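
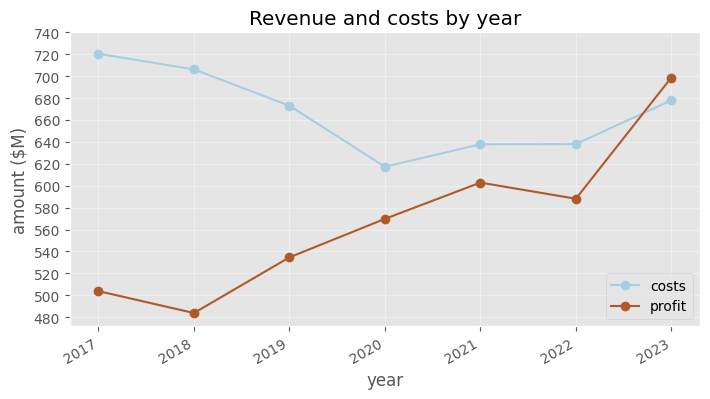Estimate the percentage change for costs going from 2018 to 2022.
≈ -8.6%

2018 ≈ 700, 2022 ≈ 640; (640 − 700) / 700 ≈ -8.6%.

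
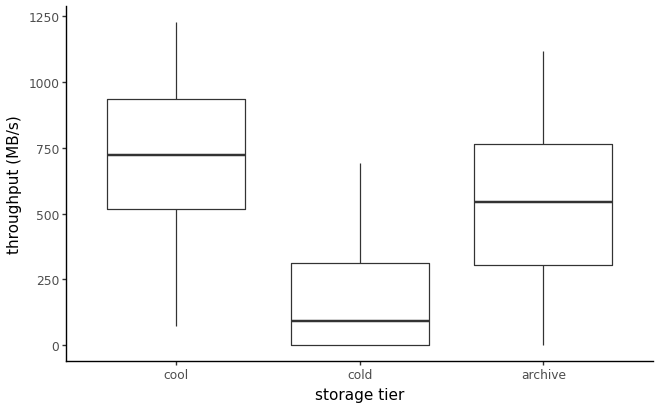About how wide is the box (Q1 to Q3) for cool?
Q3 ≈ 950, Q1 ≈ 500; IQR ≈ 450.

≈ 450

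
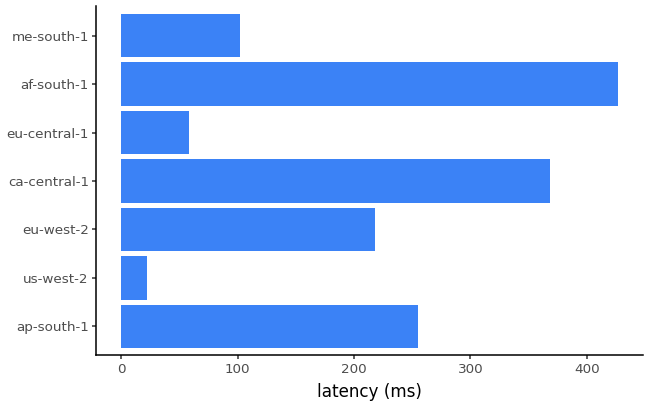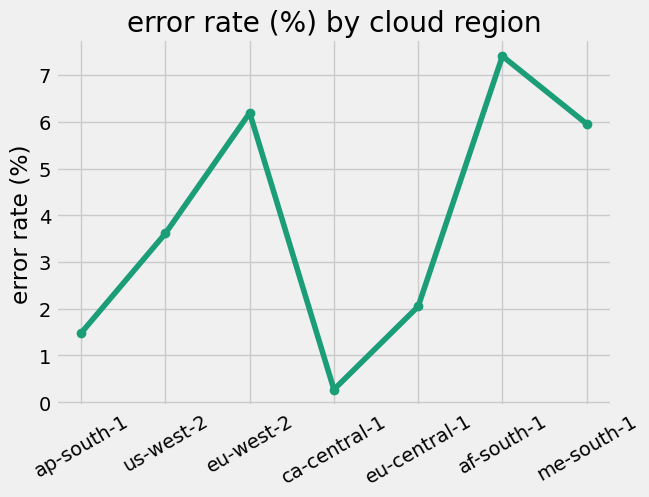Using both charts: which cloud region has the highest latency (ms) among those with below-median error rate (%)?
ca-central-1

Chart 2 median error rate (%) ≈ 4; below-median cloud regions: ap-south-1, ca-central-1, eu-central-1. Among those, ca-central-1 has the highest latency (ms) (≈ 350).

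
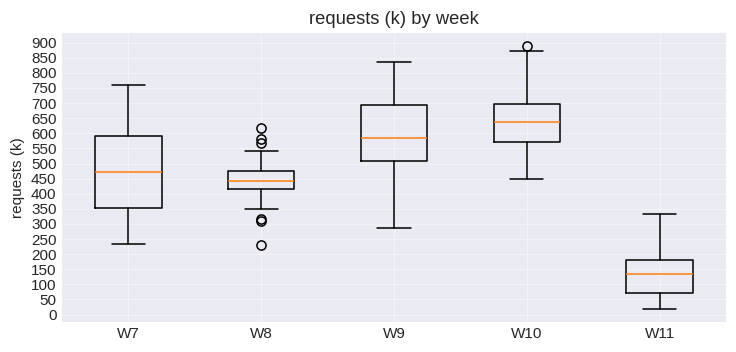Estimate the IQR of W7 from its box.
Q3 ≈ 600, Q1 ≈ 350; IQR ≈ 250.

≈ 250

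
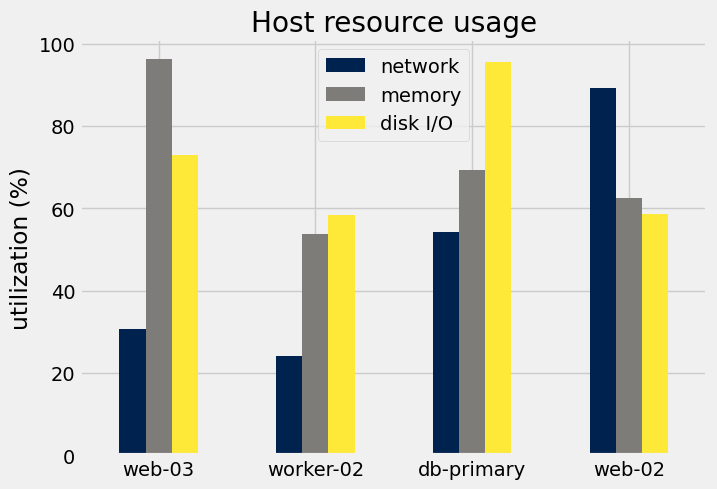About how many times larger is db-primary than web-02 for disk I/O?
≈ 1.67×

db-primary ≈ 100, web-02 ≈ 60; 100/60 ≈ 1.67.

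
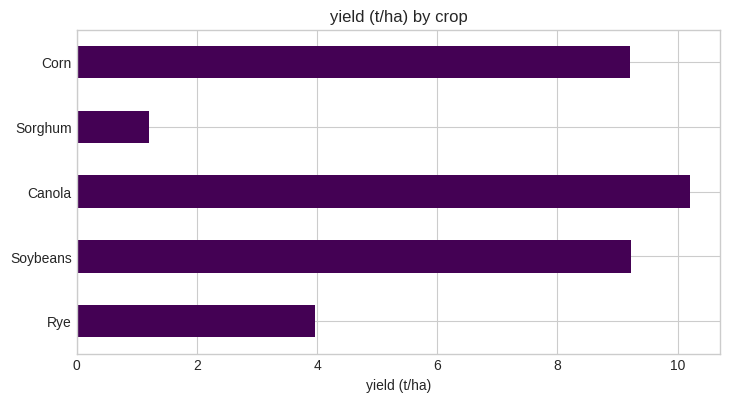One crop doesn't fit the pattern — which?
Sorghum ≈ 1; the rest sit between ≈ 4 and ≈ 10.

Sorghum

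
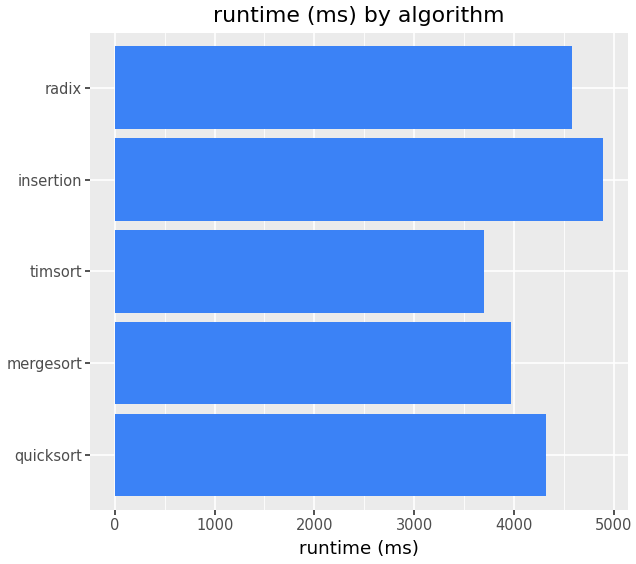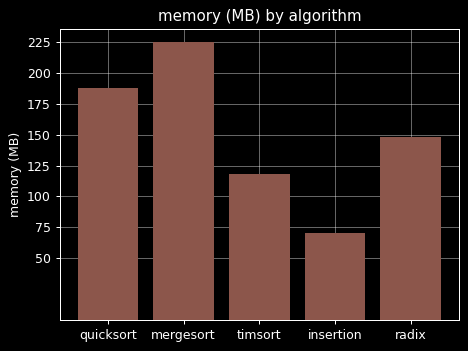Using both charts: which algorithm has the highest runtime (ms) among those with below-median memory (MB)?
Chart 2 median memory (MB) ≈ 150; below-median algorithms: timsort, insertion. Among those, insertion has the highest runtime (ms) (≈ 5000).

insertion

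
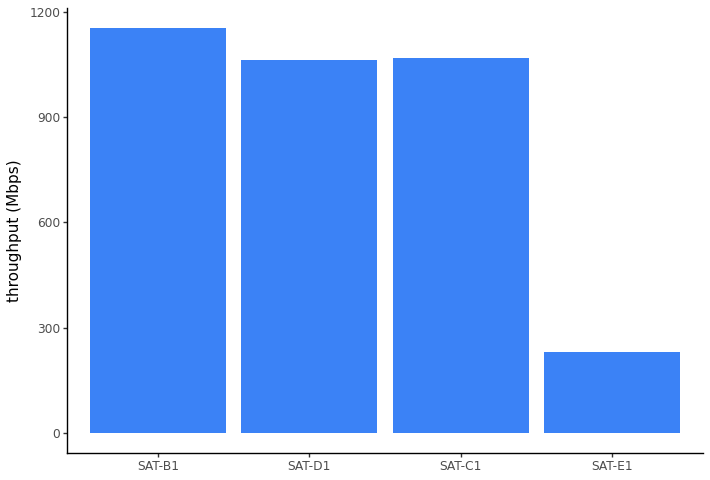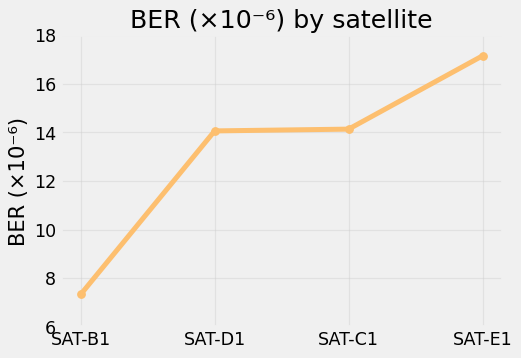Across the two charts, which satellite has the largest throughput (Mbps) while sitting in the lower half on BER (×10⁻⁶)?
SAT-B1

Chart 2 median BER (×10⁻⁶) ≈ 14; below-median satellites: SAT-B1, SAT-D1. Among those, SAT-B1 has the highest throughput (Mbps) (≈ 1200).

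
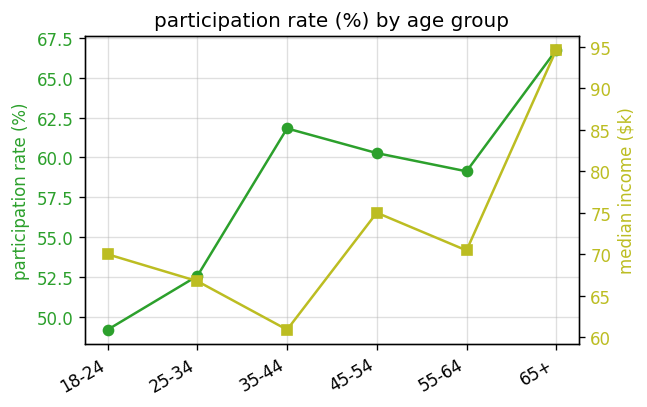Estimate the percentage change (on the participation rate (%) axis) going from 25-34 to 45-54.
≈ +15.4%

25-34 ≈ 52, 45-54 ≈ 60; (60 − 52) / 52 ≈ +15.4%.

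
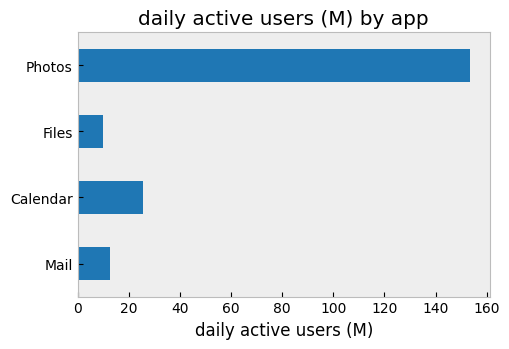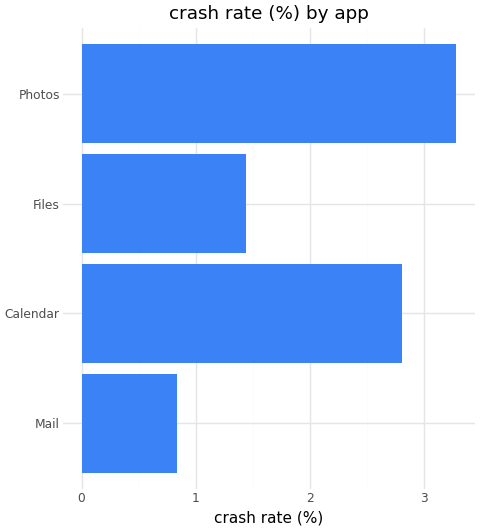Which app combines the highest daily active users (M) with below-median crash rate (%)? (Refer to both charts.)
Mail

Chart 2 median crash rate (%) ≈ 2; below-median apps: Mail, Files. Among those, Mail has the highest daily active users (M) (≈ 20).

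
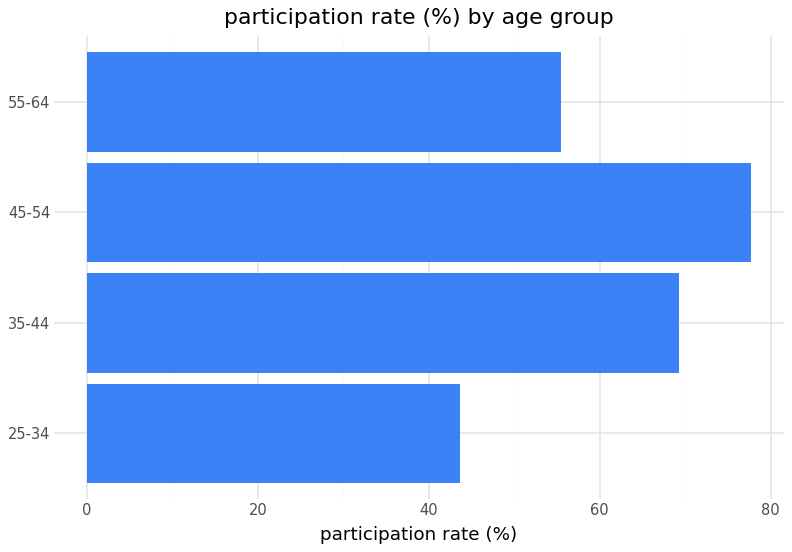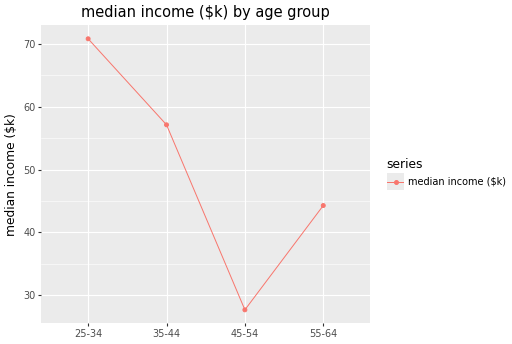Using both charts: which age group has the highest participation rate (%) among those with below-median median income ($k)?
Chart 2 median median income ($k) ≈ 50; below-median age groups: 45-54, 55-64. Among those, 45-54 has the highest participation rate (%) (≈ 80).

45-54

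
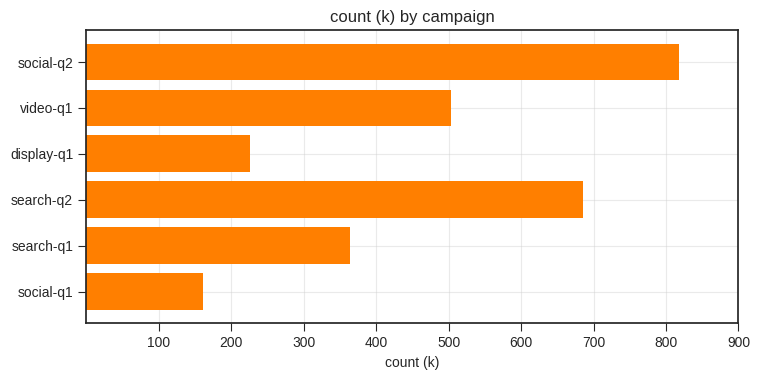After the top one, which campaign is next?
Top 3: social-q2 ≈ 800, search-q2 ≈ 700, video-q1 ≈ 500.

search-q2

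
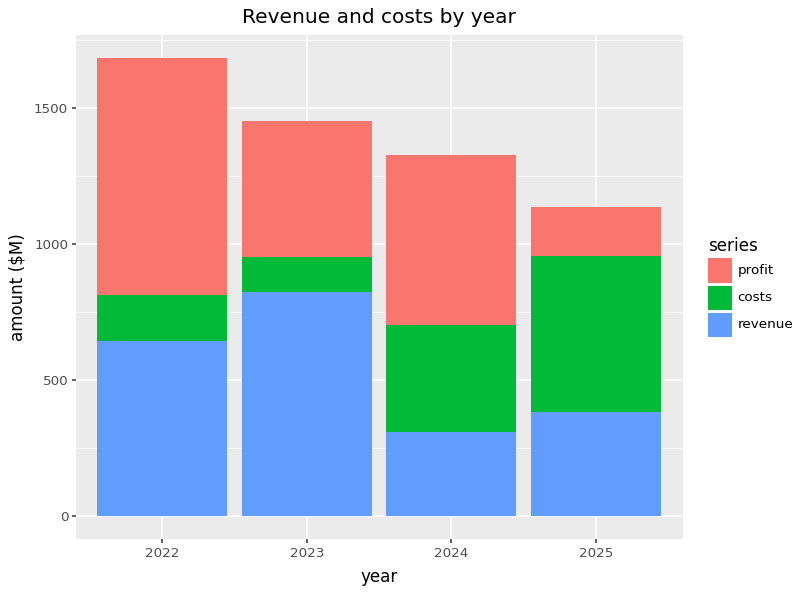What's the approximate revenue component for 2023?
revenue top ≈ 800, bottom ≈ 0; segment ≈ 800.

≈ 800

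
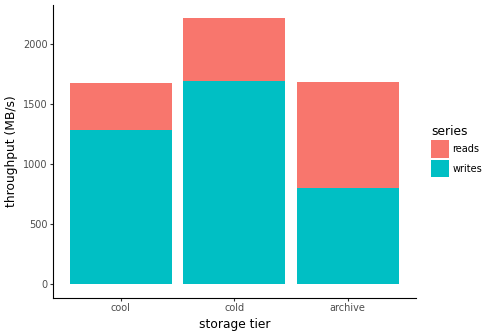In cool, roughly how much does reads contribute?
reads top ≈ 1600, bottom ≈ 1200; segment ≈ 400.

≈ 400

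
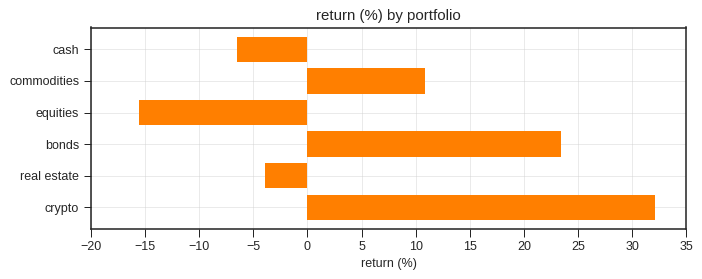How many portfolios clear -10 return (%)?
Above -10: cash, commodities, bonds, real estate, crypto.

5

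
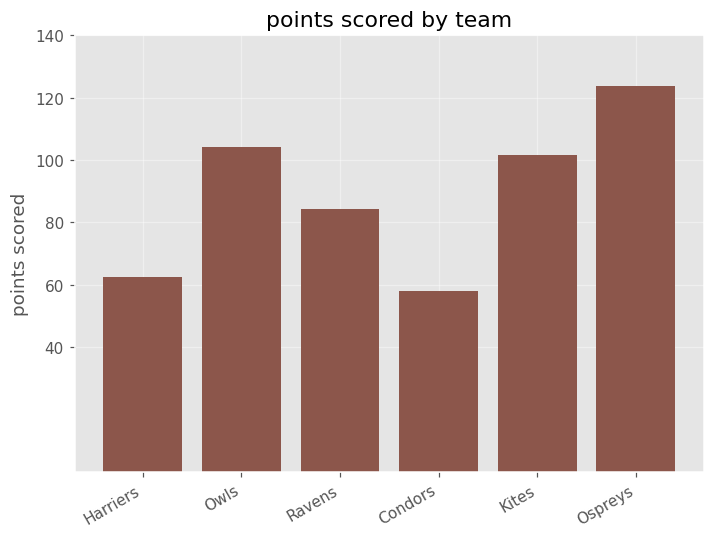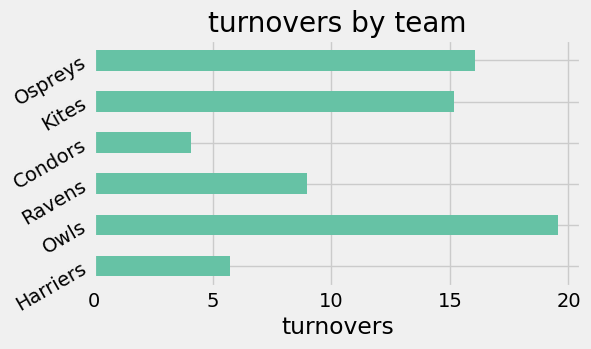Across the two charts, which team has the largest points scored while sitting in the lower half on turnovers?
Ravens

Chart 2 median turnovers ≈ 12; below-median teams: Harriers, Ravens, Condors. Among those, Ravens has the highest points scored (≈ 80).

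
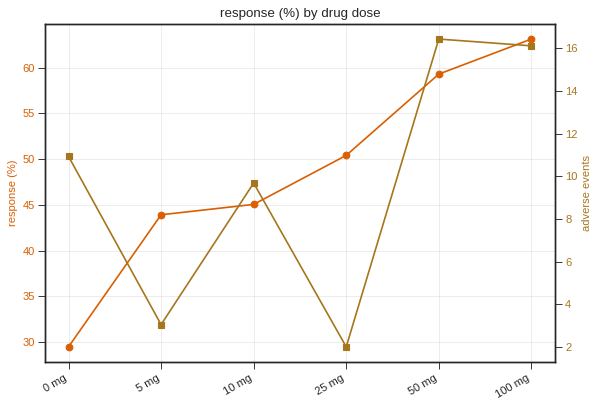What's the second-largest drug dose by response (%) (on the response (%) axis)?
50 mg

Top 3 (on the response (%) axis): 100 mg ≈ 65, 50 mg ≈ 60, 25 mg ≈ 50.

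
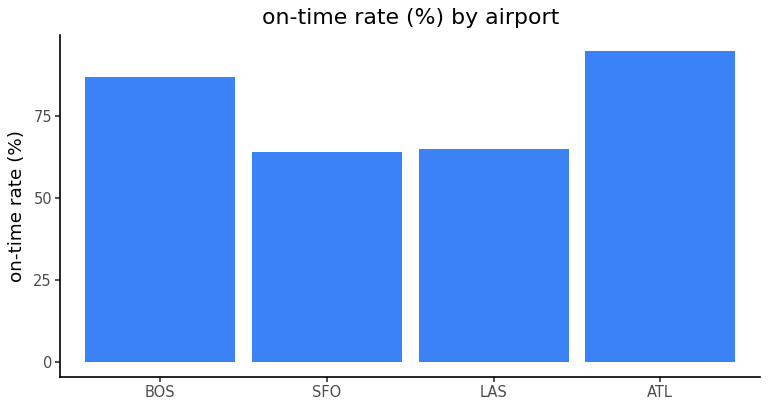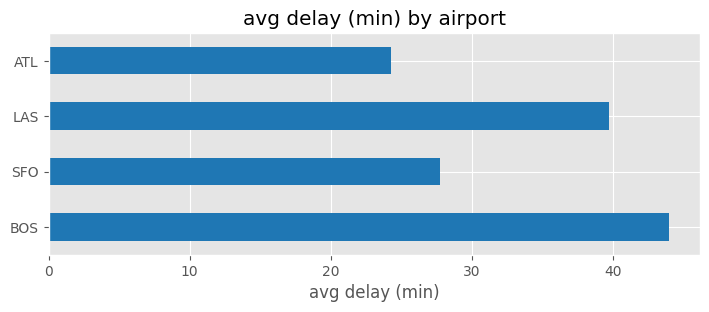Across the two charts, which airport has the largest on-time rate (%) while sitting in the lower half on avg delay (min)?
Chart 2 median avg delay (min) ≈ 35; below-median airports: SFO, ATL. Among those, ATL has the highest on-time rate (%) (≈ 90).

ATL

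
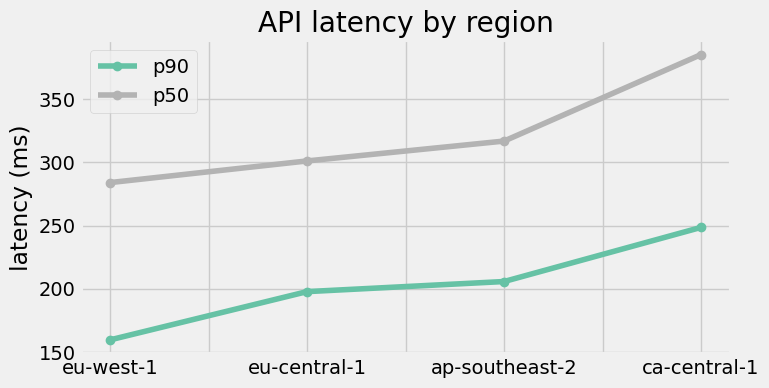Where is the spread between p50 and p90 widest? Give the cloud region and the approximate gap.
ca-central-1, ≈ 140 ms

ca-central-1: p50 ≈ 380, p90 ≈ 240 → gap ≈ 140. Next-largest (eu-west-1) is only ≈ 120.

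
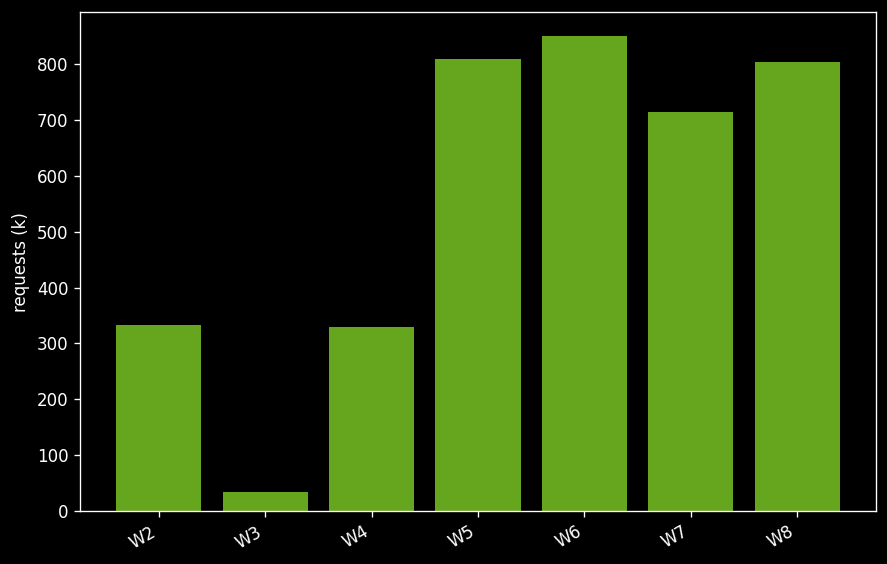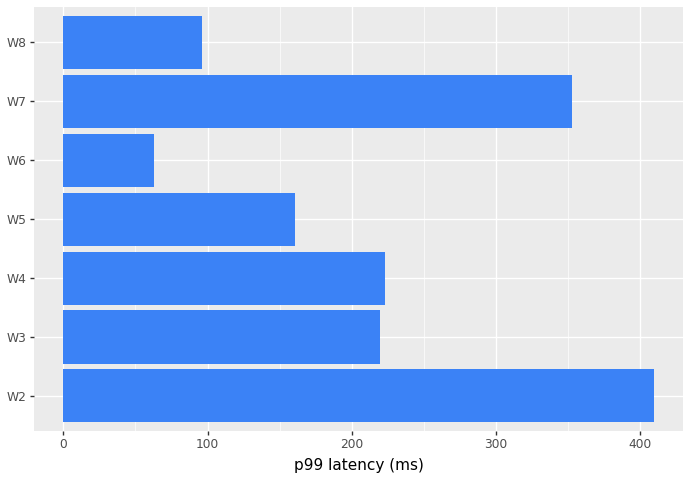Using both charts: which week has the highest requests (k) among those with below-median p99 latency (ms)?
Chart 2 median p99 latency (ms) ≈ 200; below-median weeks: W5, W6, W8. Among those, W6 has the highest requests (k) (≈ 900).

W6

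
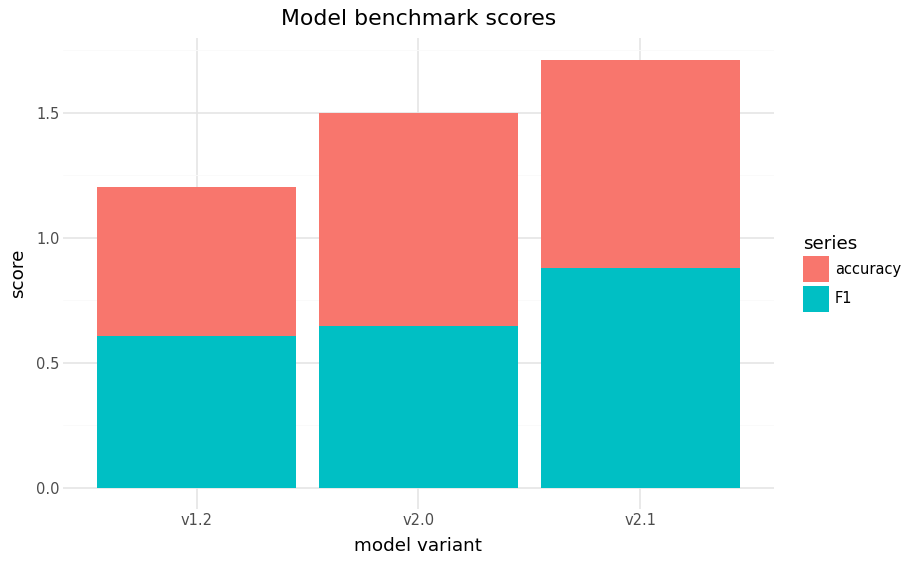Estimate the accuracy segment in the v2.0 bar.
≈ 0.8

accuracy top ≈ 1.4, bottom ≈ 0.6; segment ≈ 0.8.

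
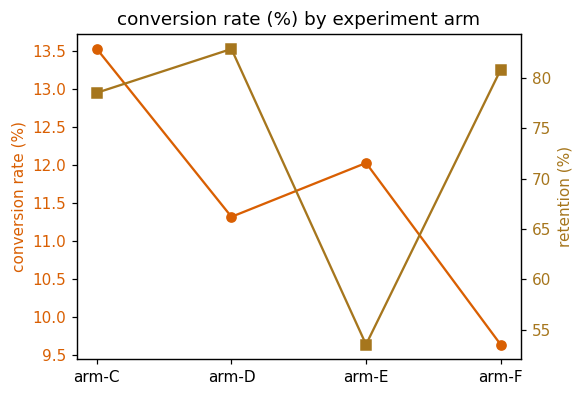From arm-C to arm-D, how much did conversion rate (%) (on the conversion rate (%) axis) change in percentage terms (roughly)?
≈ -14.8%

arm-C ≈ 13.5, arm-D ≈ 11.5; (11.5 − 13.5) / 13.5 ≈ -14.8%.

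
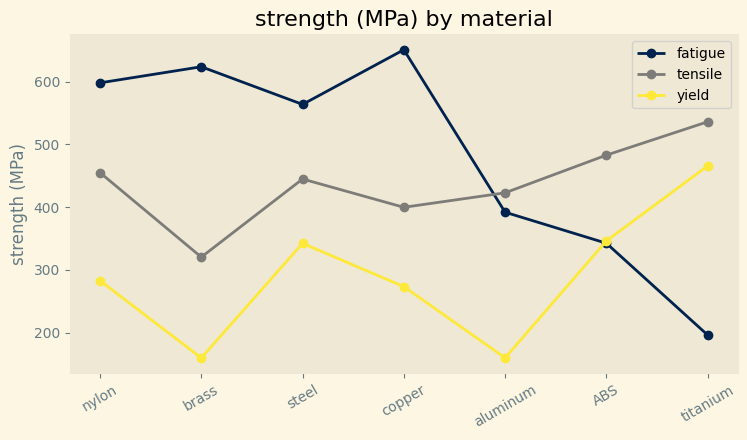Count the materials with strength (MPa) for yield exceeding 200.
Above 200: nylon, steel, copper, ABS, titanium.

5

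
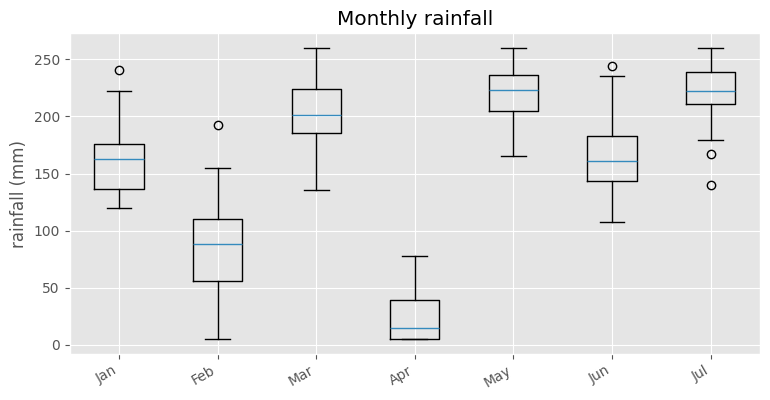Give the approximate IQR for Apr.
Q3 ≈ 40, Q1 ≈ 0; IQR ≈ 40.

≈ 40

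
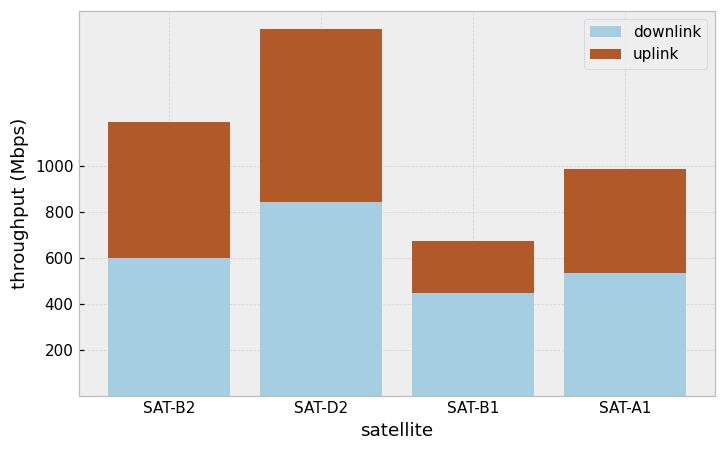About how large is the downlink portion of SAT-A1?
≈ 600

downlink top ≈ 600, bottom ≈ 0; segment ≈ 600.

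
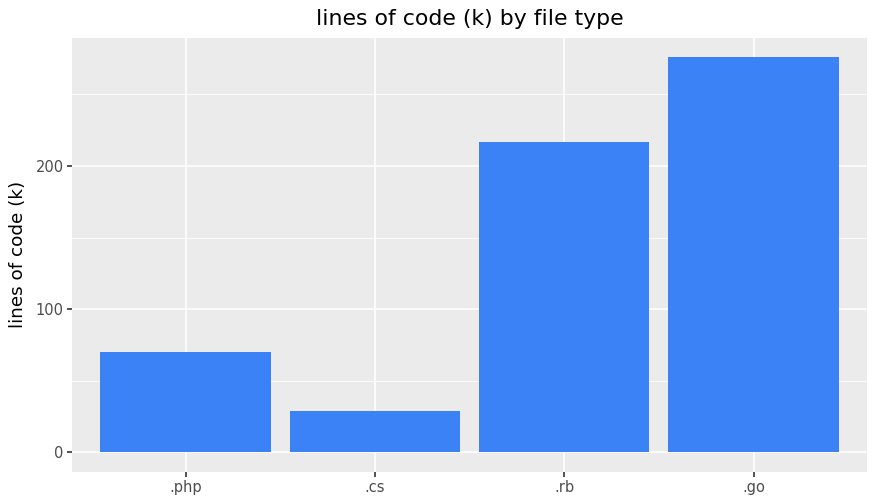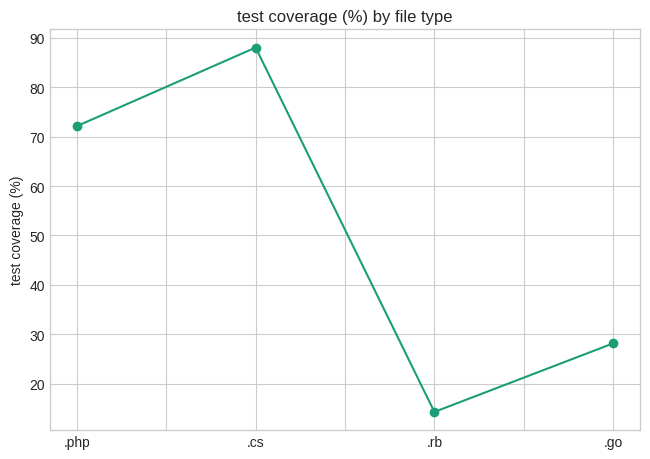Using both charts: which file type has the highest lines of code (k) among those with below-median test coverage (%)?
.go

Chart 2 median test coverage (%) ≈ 50; below-median file types: .rb, .go. Among those, .go has the highest lines of code (k) (≈ 300).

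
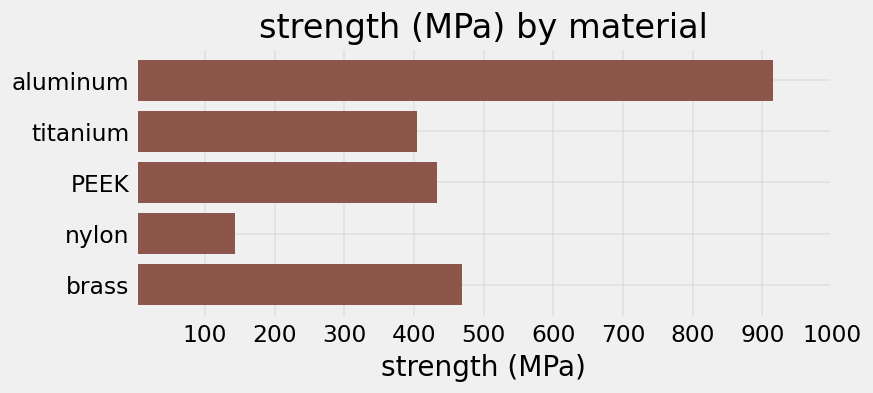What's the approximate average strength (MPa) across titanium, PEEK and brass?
≈ 433

(400 + 400 + 500) / 3 ≈ 433.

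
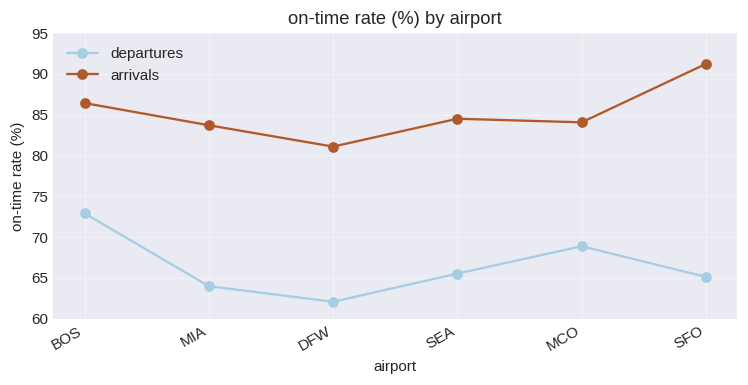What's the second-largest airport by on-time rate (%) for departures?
Top 3 for departures: BOS ≈ 75, MCO ≈ 70, SEA ≈ 65.

MCO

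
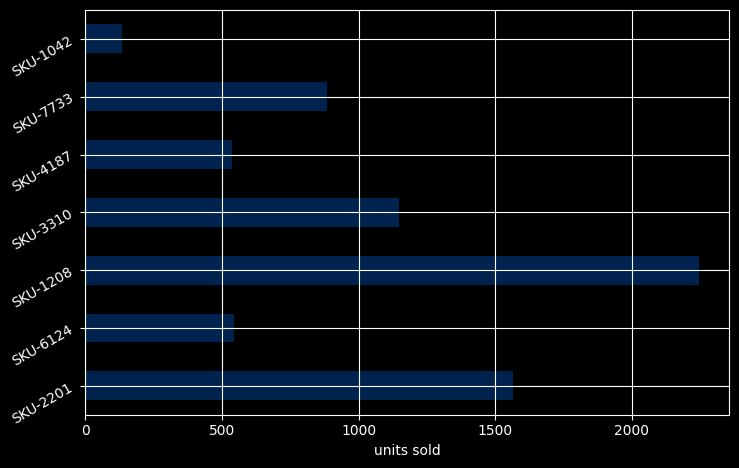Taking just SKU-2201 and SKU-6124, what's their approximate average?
(1600 + 600) / 2 ≈ 1100.

≈ 1100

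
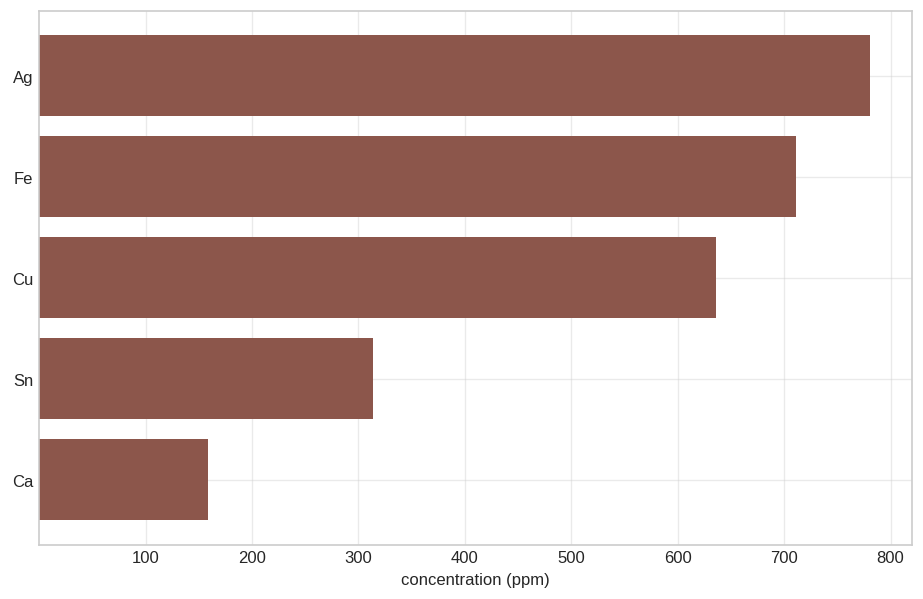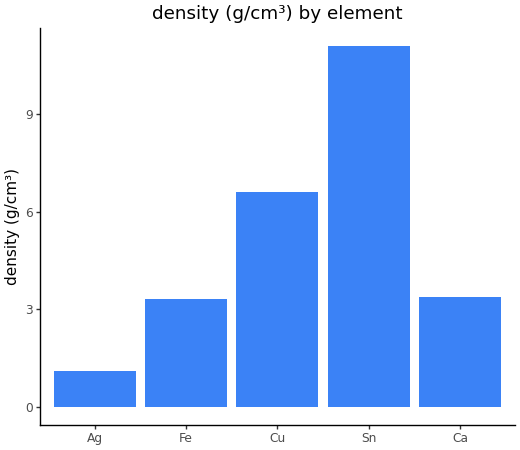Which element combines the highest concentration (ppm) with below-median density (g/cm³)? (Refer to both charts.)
Ag

Chart 2 median density (g/cm³) ≈ 4; below-median elements: Ag, Fe. Among those, Ag has the highest concentration (ppm) (≈ 800).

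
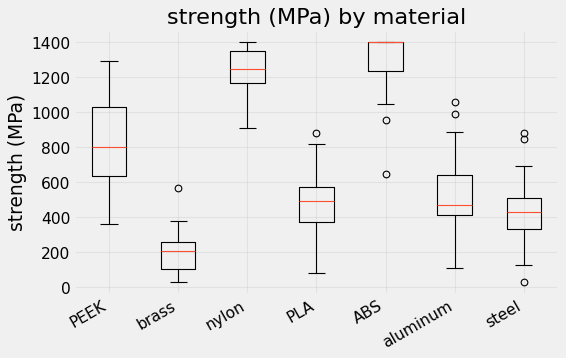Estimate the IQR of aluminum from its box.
Q3 ≈ 600, Q1 ≈ 400; IQR ≈ 200.

≈ 200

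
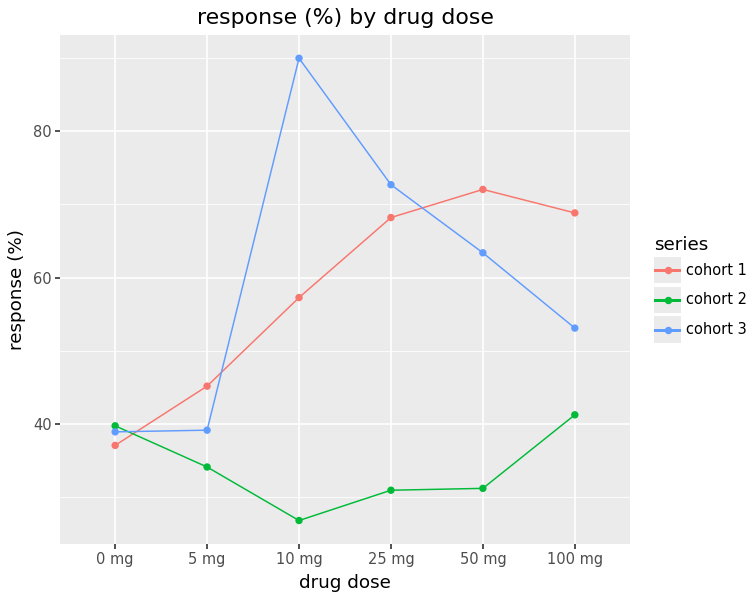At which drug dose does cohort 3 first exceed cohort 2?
5 mg

0 mg: cohort 3 ≈ 40 vs cohort 2 ≈ 40 (not yet); 5 mg: cohort 3 ≈ 40 vs cohort 2 ≈ 30 (first crossover).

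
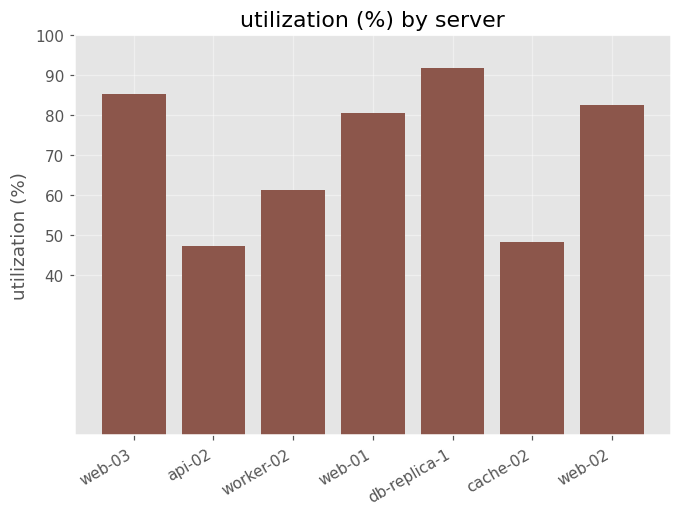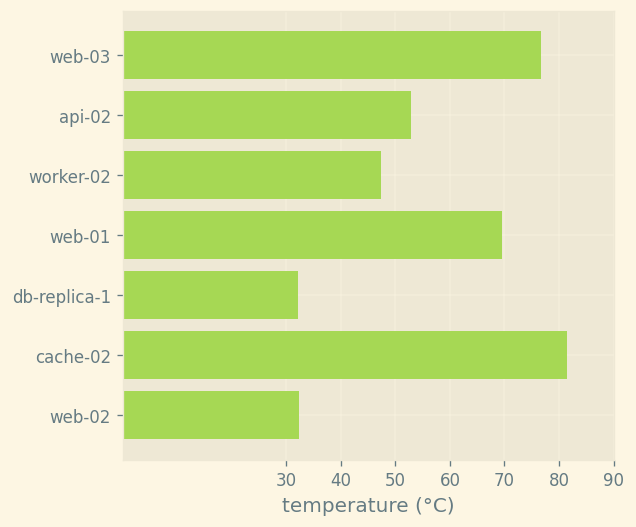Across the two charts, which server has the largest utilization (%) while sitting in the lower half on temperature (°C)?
Chart 2 median temperature (°C) ≈ 50; below-median servers: worker-02, db-replica-1, web-02. Among those, db-replica-1 has the highest utilization (%) (≈ 90).

db-replica-1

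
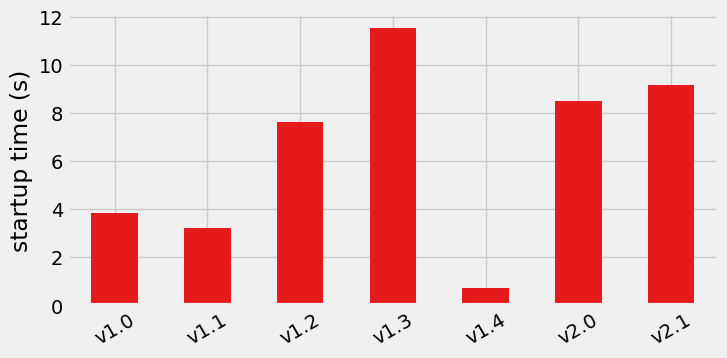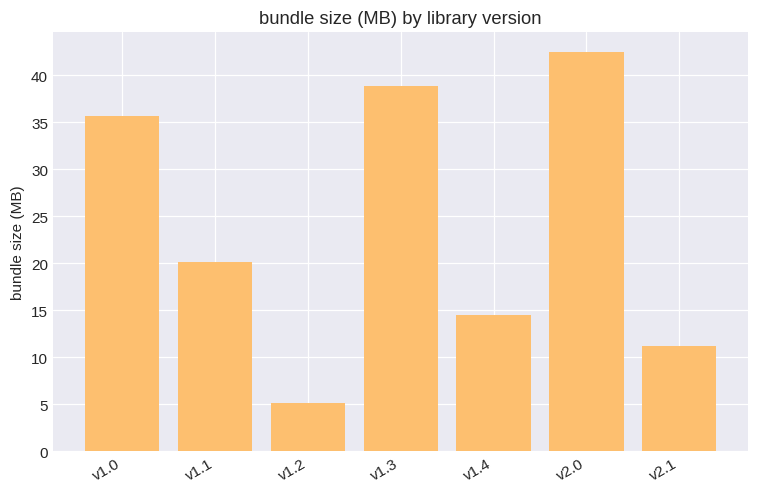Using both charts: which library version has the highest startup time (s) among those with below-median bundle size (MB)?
Chart 2 median bundle size (MB) ≈ 20; below-median library versions: v1.2, v1.4, v2.1. Among those, v2.1 has the highest startup time (s) (≈ 10).

v2.1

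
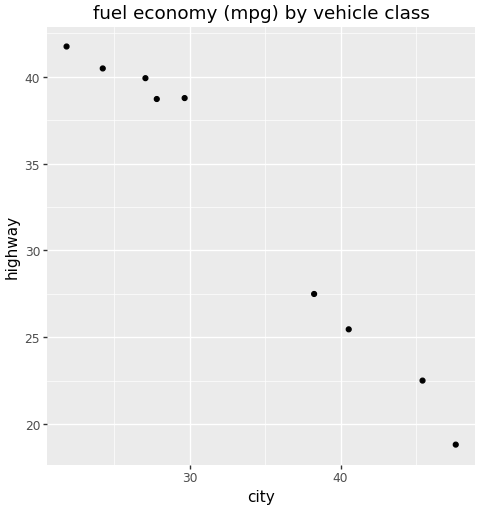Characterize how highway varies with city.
Points are negatively correlated; strong (|r| ≈ 1.0).

negative, strong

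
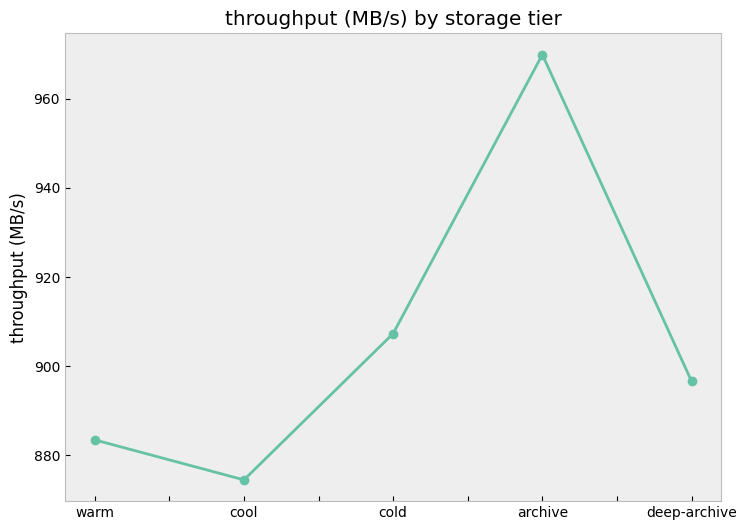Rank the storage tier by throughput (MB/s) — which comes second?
cold

Top 3: archive ≈ 970, cold ≈ 910, deep-archive ≈ 900.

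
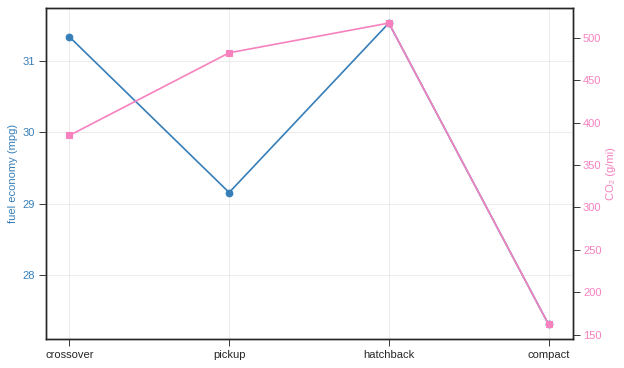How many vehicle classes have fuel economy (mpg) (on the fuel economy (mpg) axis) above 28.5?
Above 28.5: crossover, pickup, hatchback.

3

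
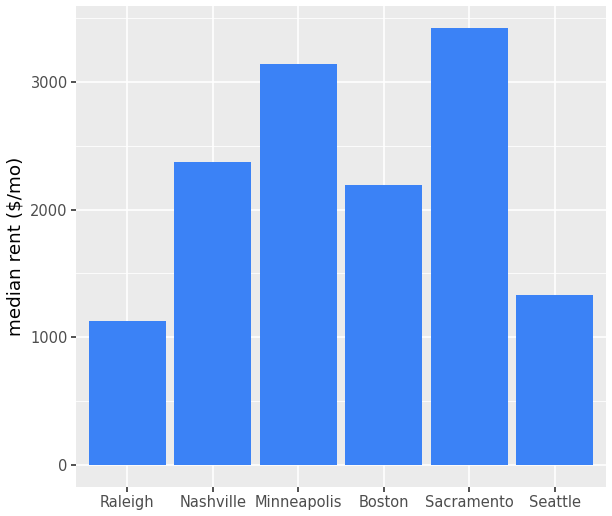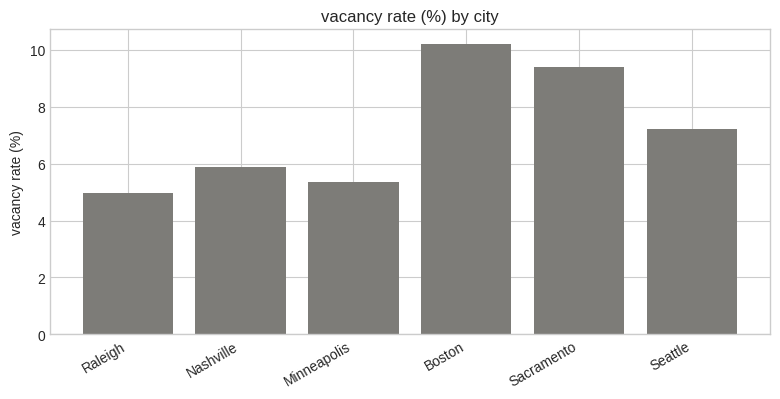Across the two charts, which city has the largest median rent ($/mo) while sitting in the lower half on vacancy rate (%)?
Minneapolis

Chart 2 median vacancy rate (%) ≈ 7; below-median cities: Raleigh, Nashville, Minneapolis. Among those, Minneapolis has the highest median rent ($/mo) (≈ 3000).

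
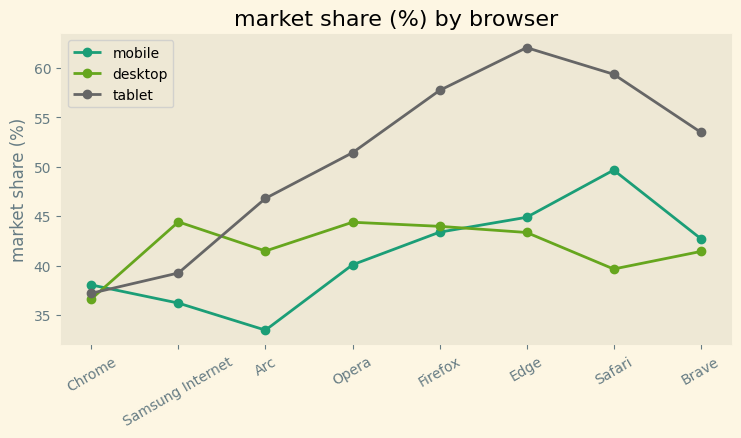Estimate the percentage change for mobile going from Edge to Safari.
Edge ≈ 45, Safari ≈ 50; (50 − 45) / 45 ≈ +11.1%.

≈ +11.1%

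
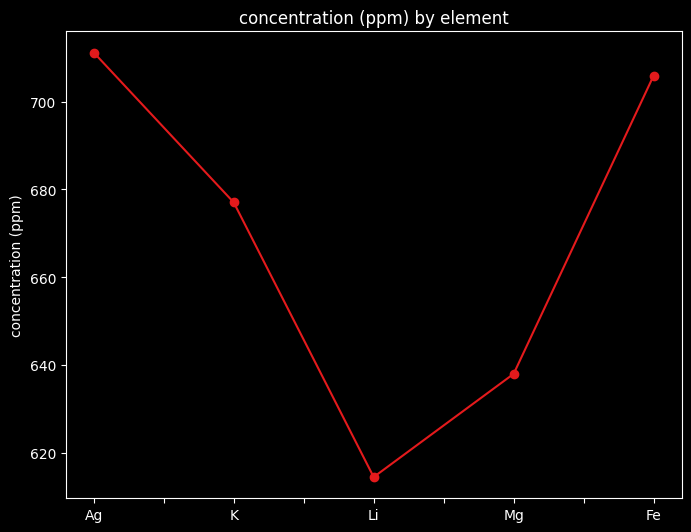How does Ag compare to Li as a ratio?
≈ 1.16×

Ag ≈ 710, Li ≈ 610; 710/610 ≈ 1.16.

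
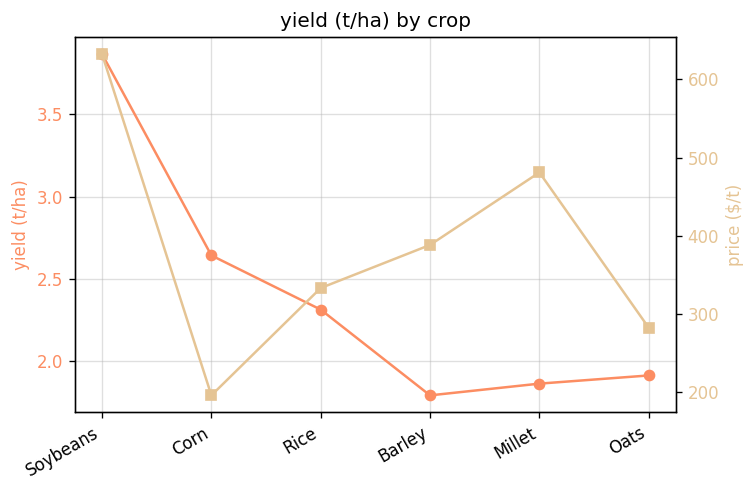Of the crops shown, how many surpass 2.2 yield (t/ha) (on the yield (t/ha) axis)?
Above 2.2: Soybeans, Corn, Rice.

3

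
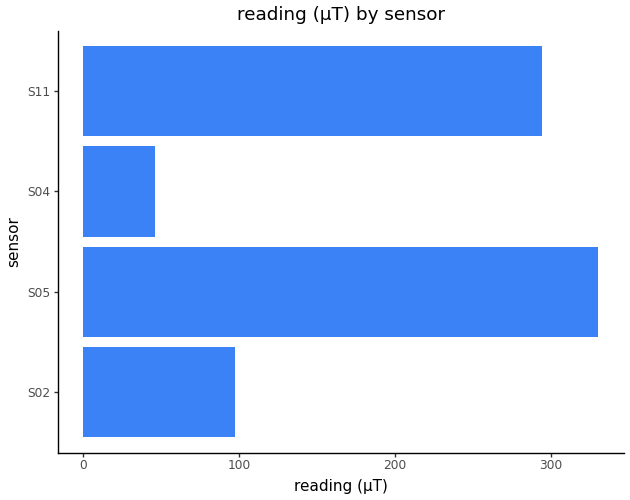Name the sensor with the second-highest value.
S11

Top 3: S05 ≈ 350, S11 ≈ 300, S02 ≈ 100.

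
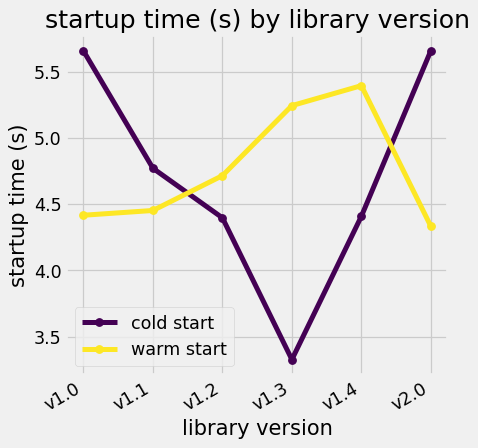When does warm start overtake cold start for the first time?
v1.2

v1.1: warm start ≈ 4.4 vs cold start ≈ 4.8 (not yet); v1.2: warm start ≈ 4.8 vs cold start ≈ 4.4 (first crossover).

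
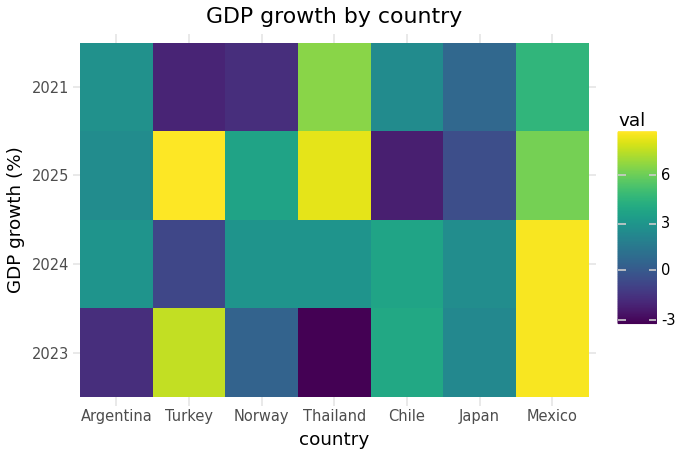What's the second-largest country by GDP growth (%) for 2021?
Mexico

Top 3 for 2021: Thailand ≈ 7, Mexico ≈ 5, Argentina ≈ 3.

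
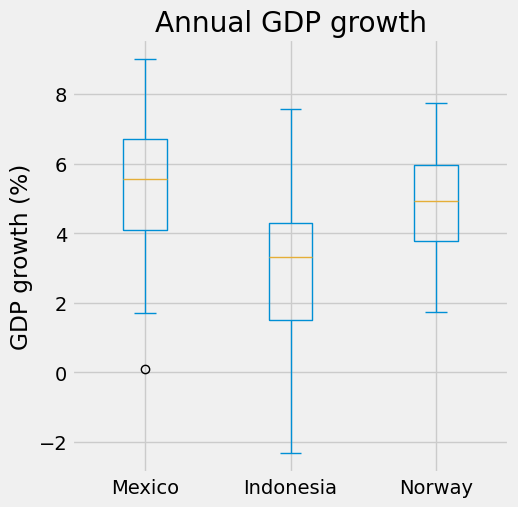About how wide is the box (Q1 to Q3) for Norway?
≈ 2.0

Q3 ≈ 6.0, Q1 ≈ 4.0; IQR ≈ 2.0.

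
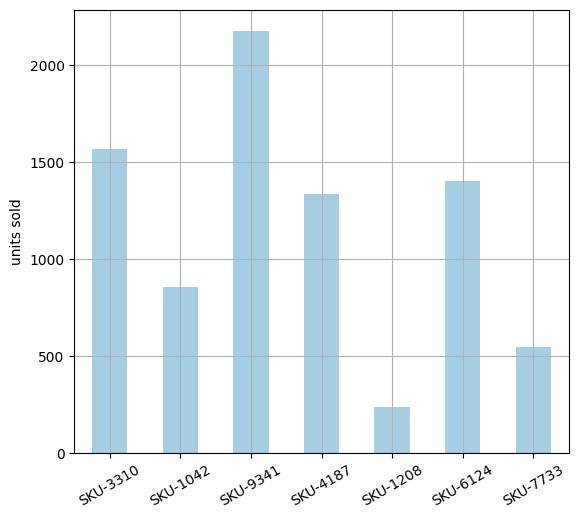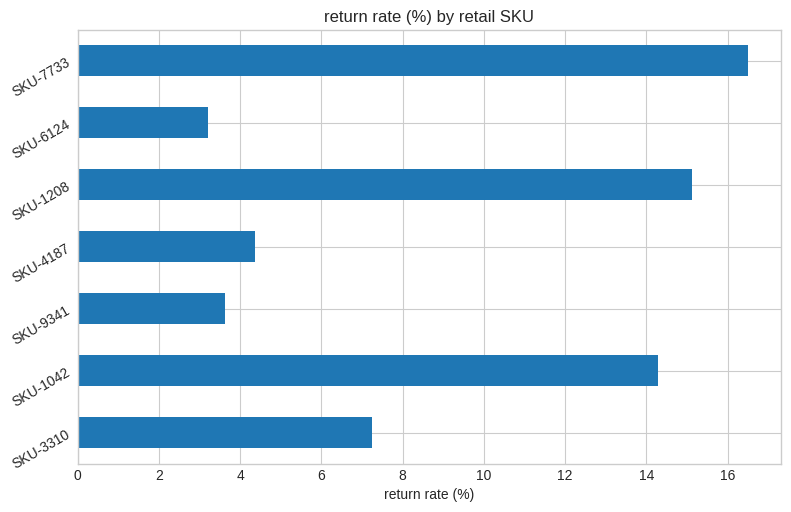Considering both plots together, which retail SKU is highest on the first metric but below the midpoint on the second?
Chart 2 median return rate (%) ≈ 8; below-median retail SKUs: SKU-9341, SKU-4187, SKU-6124. Among those, SKU-9341 has the highest units sold (≈ 2200).

SKU-9341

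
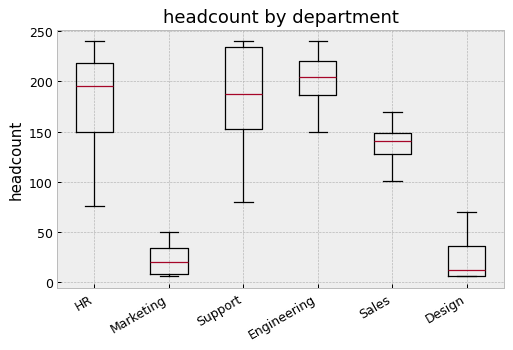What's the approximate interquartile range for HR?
≈ 80

Q3 ≈ 220, Q1 ≈ 140; IQR ≈ 80.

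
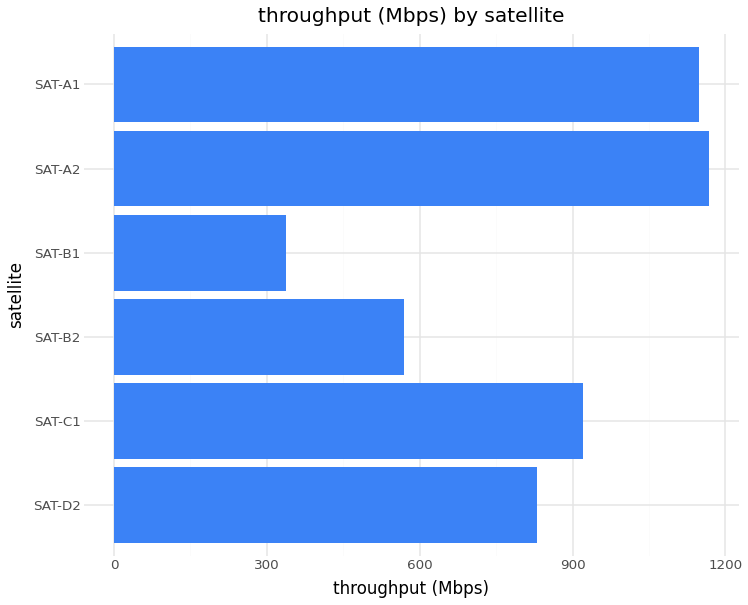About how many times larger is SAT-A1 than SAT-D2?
≈ 1.38×

SAT-A1 ≈ 1100, SAT-D2 ≈ 800; 1100/800 ≈ 1.38.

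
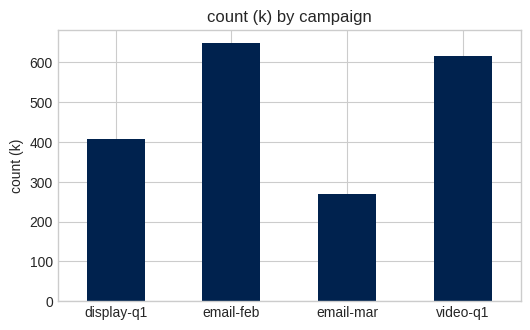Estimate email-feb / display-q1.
≈ 1.5×

email-feb ≈ 600, display-q1 ≈ 400; 600/400 ≈ 1.5.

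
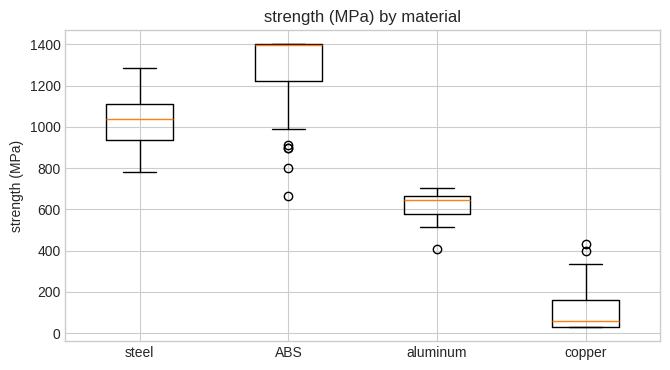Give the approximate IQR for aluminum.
Q3 ≈ 700, Q1 ≈ 600; IQR ≈ 100.

≈ 100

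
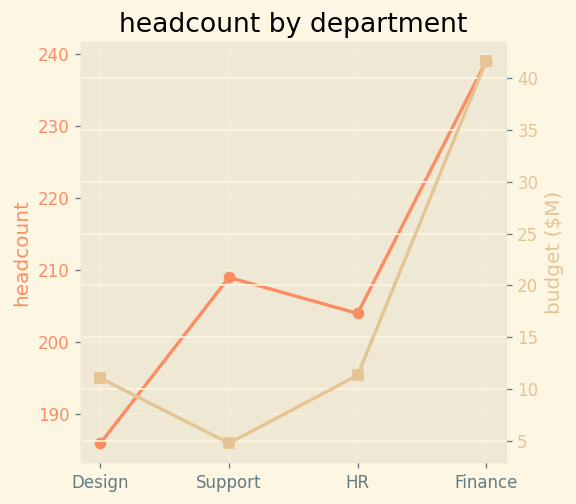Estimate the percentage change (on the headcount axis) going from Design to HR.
≈ +10.8%

Design ≈ 185, HR ≈ 205; (205 − 185) / 185 ≈ +10.8%.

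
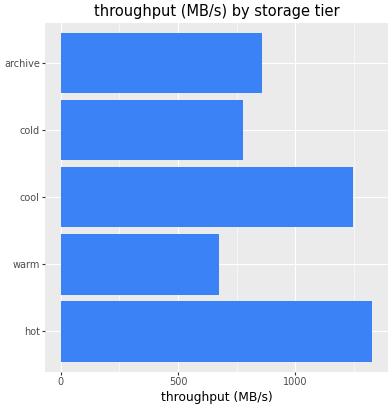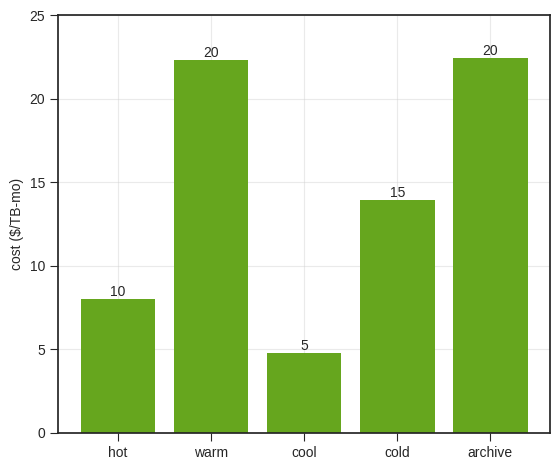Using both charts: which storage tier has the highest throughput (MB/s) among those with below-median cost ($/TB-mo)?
hot

Chart 2 median cost ($/TB-mo) ≈ 15; below-median storage tiers: hot, cool. Among those, hot has the highest throughput (MB/s) (≈ 1400).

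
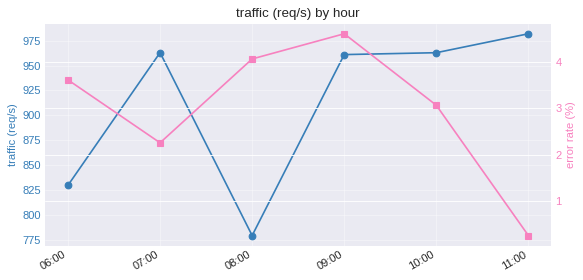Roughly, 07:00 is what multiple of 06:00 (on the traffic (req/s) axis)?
07:00 ≈ 960, 06:00 ≈ 820; 960/820 ≈ 1.17.

≈ 1.17×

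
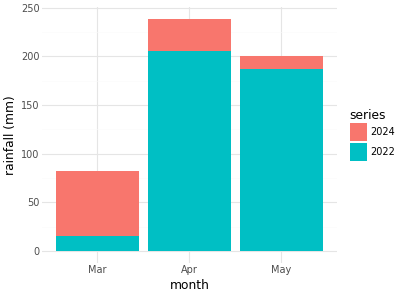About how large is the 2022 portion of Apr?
2022 top ≈ 200, bottom ≈ 0; segment ≈ 200.

≈ 200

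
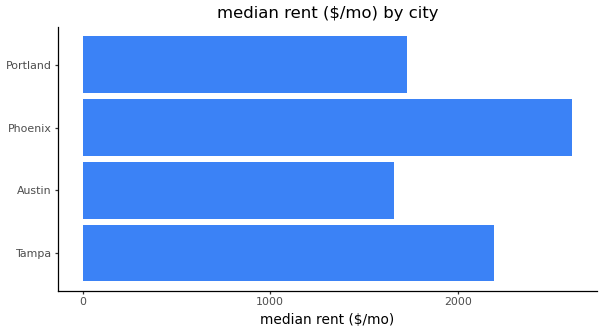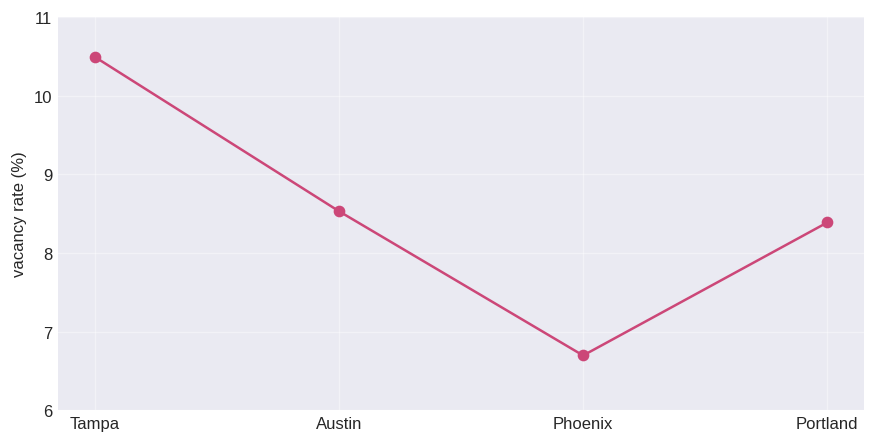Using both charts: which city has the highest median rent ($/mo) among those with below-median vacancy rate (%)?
Chart 2 median vacancy rate (%) ≈ 8; below-median cities: Phoenix, Portland. Among those, Phoenix has the highest median rent ($/mo) (≈ 2500).

Phoenix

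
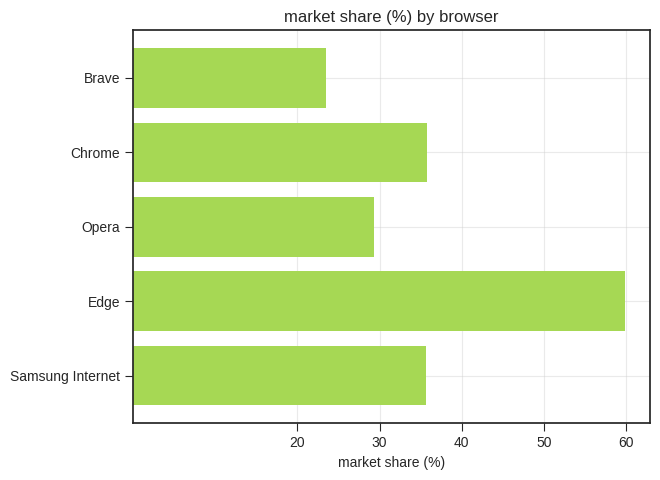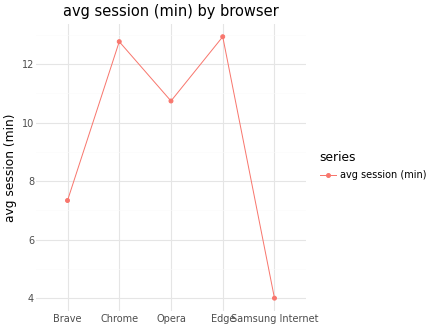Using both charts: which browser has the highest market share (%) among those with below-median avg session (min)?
Chart 2 median avg session (min) ≈ 10; below-median browsers: Brave, Samsung Internet. Among those, Samsung Internet has the highest market share (%) (≈ 40).

Samsung Internet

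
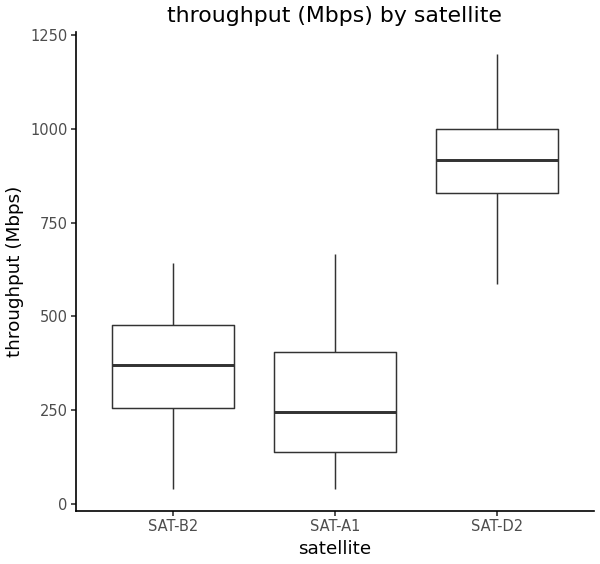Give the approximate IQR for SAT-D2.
Q3 ≈ 1000, Q1 ≈ 800; IQR ≈ 200.

≈ 200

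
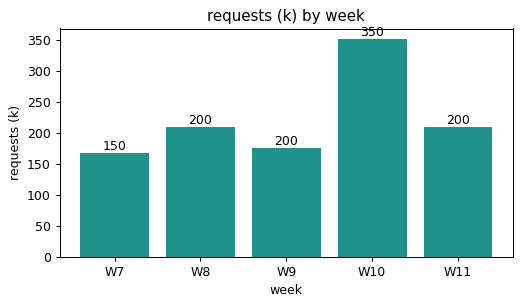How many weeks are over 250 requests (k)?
1

Above 250: W10.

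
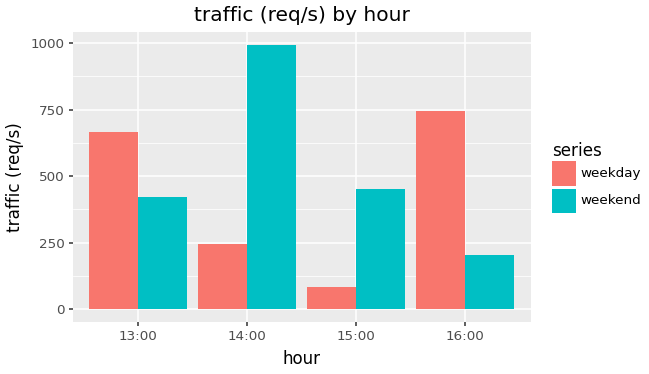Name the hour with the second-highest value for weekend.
15:00

Top 3 for weekend: 14:00 ≈ 1000, 15:00 ≈ 500, 13:00 ≈ 400.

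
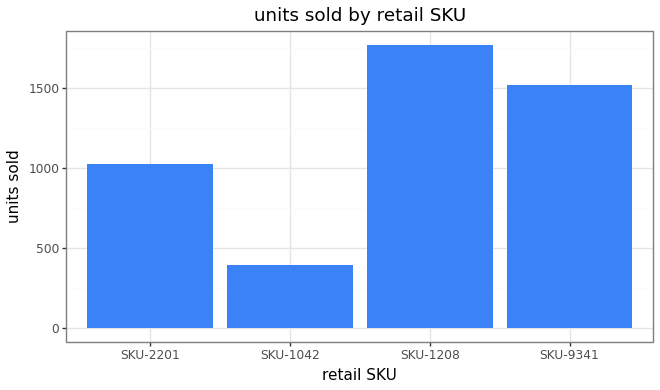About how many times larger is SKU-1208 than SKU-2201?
≈ 1.8×

SKU-1208 ≈ 1800, SKU-2201 ≈ 1000; 1800/1000 ≈ 1.8.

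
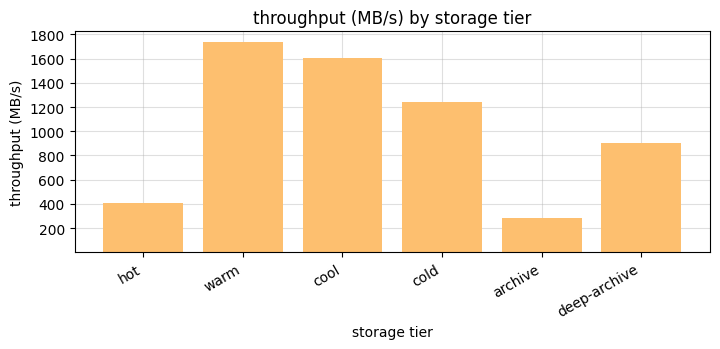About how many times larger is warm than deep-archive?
warm ≈ 1800, deep-archive ≈ 1000; 1800/1000 ≈ 1.8.

≈ 1.8×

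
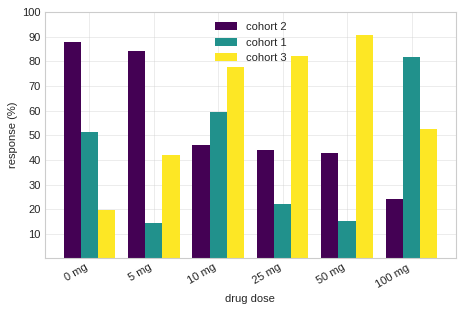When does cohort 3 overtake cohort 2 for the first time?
5 mg: cohort 3 ≈ 40 vs cohort 2 ≈ 80 (not yet); 10 mg: cohort 3 ≈ 80 vs cohort 2 ≈ 50 (first crossover).

10 mg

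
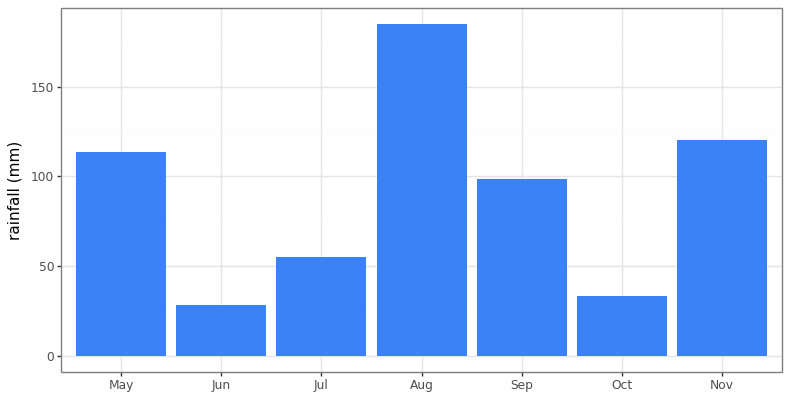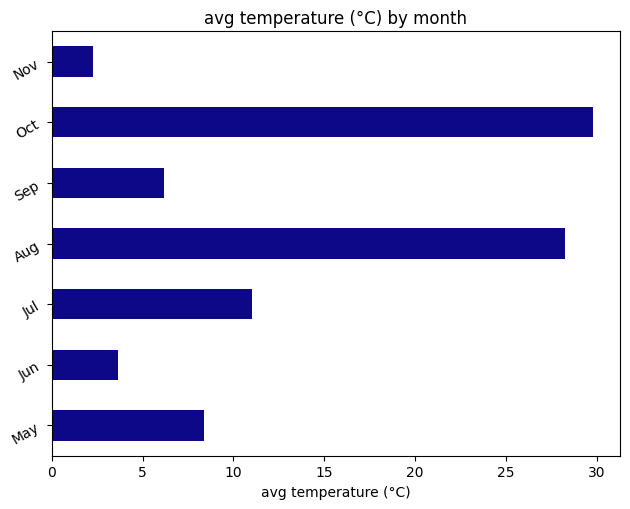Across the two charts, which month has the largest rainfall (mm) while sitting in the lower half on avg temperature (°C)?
Chart 2 median avg temperature (°C) ≈ 10; below-median months: Jun, Sep, Nov. Among those, Nov has the highest rainfall (mm) (≈ 120).

Nov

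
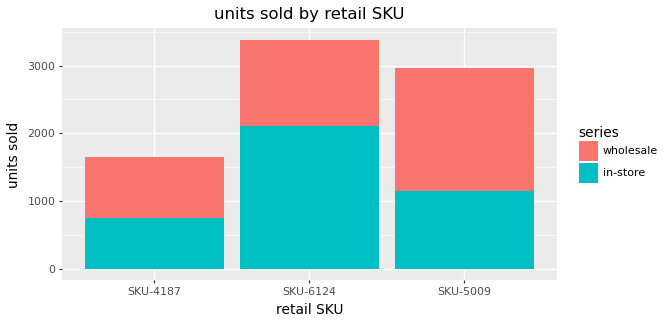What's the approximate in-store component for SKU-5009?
in-store top ≈ 1000, bottom ≈ 0; segment ≈ 1000.

≈ 1000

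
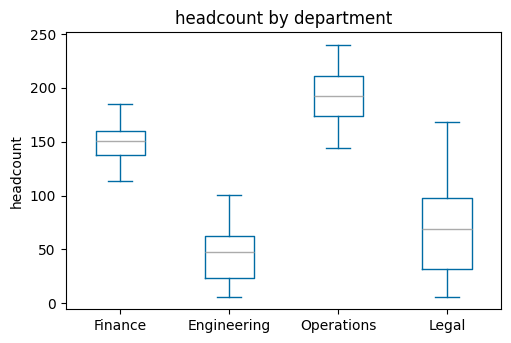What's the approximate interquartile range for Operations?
≈ 40

Q3 ≈ 220, Q1 ≈ 180; IQR ≈ 40.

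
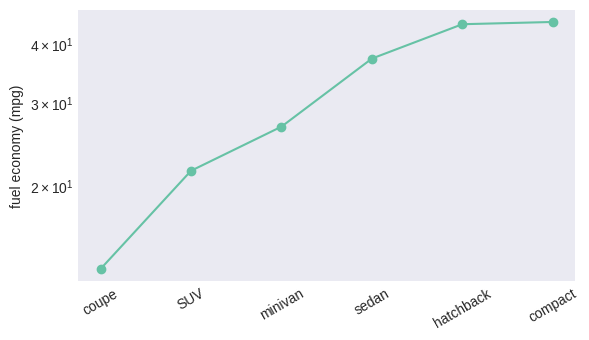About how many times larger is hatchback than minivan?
≈ 1.8×

hatchback ≈ 45, minivan ≈ 25; 45/25 ≈ 1.8.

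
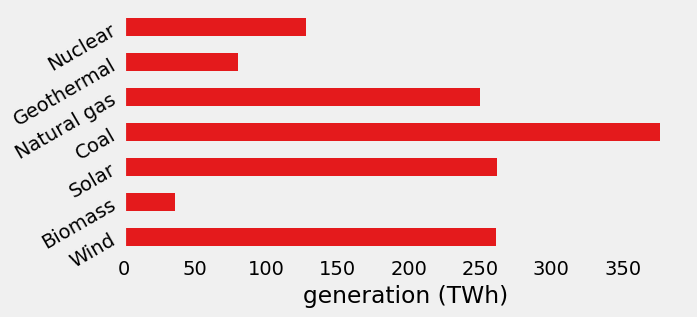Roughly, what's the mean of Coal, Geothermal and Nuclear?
(400 + 100 + 150) / 3 ≈ 217.

≈ 217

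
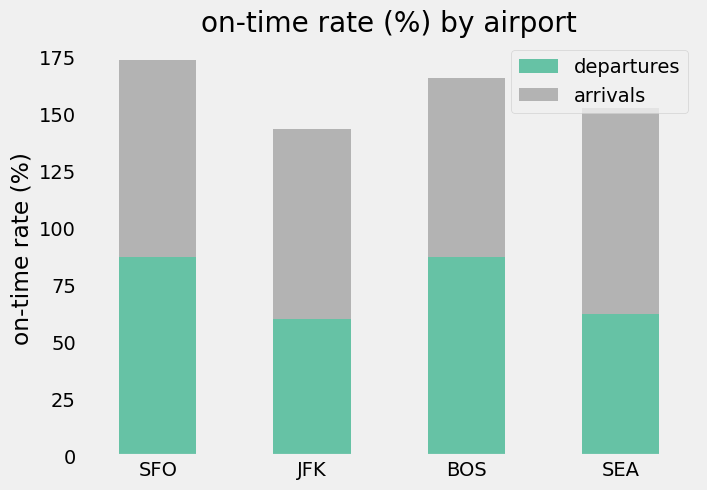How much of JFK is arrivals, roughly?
≈ 80

arrivals top ≈ 140, bottom ≈ 60; segment ≈ 80.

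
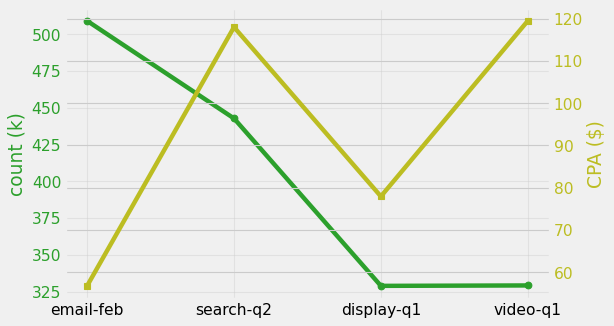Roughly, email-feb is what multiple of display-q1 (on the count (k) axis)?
≈ 1.56×

email-feb ≈ 500, display-q1 ≈ 320; 500/320 ≈ 1.56.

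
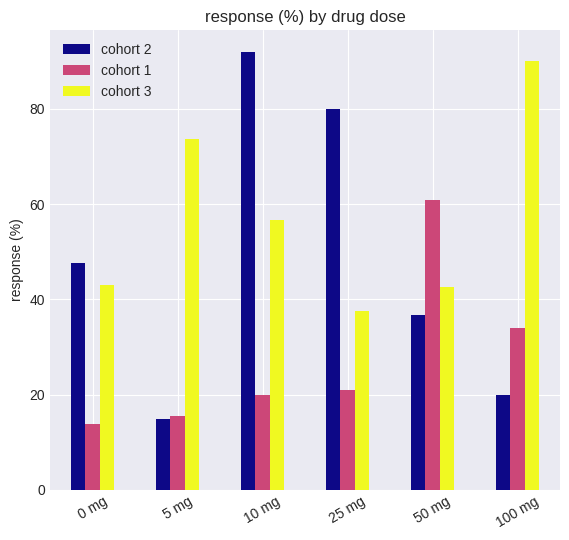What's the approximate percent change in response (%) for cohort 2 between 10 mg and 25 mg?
10 mg ≈ 90, 25 mg ≈ 80; (80 − 90) / 90 ≈ -11.1%.

≈ -11.1%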